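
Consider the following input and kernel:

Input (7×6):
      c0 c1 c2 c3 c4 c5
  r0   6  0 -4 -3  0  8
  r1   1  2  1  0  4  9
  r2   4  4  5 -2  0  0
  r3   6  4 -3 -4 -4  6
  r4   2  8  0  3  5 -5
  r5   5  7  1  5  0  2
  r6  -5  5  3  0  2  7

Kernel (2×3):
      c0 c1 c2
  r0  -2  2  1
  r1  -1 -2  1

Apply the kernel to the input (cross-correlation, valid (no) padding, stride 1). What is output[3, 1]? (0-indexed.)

The receptive field on the input at this output position is [4 -3 -4 / 8 0 3]. Elementwise product with the kernel and sum: 4·-2 + -3·2 + -4·1 + 8·-1 + 0·-2 + 3·1.

-23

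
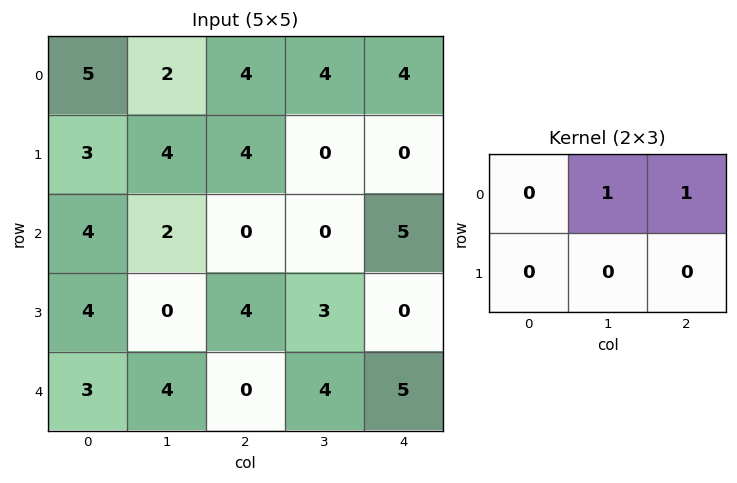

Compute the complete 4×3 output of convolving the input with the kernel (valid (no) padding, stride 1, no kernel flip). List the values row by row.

Output[0,0]: The receptive field on the input at this output position is [5 2 4 / 3 4 4]. Elementwise product with the kernel and sum: 2·1 + 4·1.
Output[0,1]: The receptive field on the input at this output position is [2 4 4 / 4 4 0]. Elementwise product with the kernel and sum: 4·1 + 4·1.

6 8 8
8 4 0
2 0 5
4 7 3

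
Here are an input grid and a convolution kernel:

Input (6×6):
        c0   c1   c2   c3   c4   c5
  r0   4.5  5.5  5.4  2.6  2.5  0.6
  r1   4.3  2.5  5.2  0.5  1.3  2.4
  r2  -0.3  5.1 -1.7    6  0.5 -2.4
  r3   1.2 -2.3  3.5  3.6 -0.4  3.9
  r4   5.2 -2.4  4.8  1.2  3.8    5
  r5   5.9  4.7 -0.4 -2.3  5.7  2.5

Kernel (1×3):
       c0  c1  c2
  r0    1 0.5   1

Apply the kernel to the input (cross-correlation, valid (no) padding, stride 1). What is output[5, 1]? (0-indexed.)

2.2

The receptive field on the input at this output position is [4.7 -0.4 -2.3]. Elementwise product with the kernel and sum: 4.7·1 + -0.4·0.5 + -2.3·1.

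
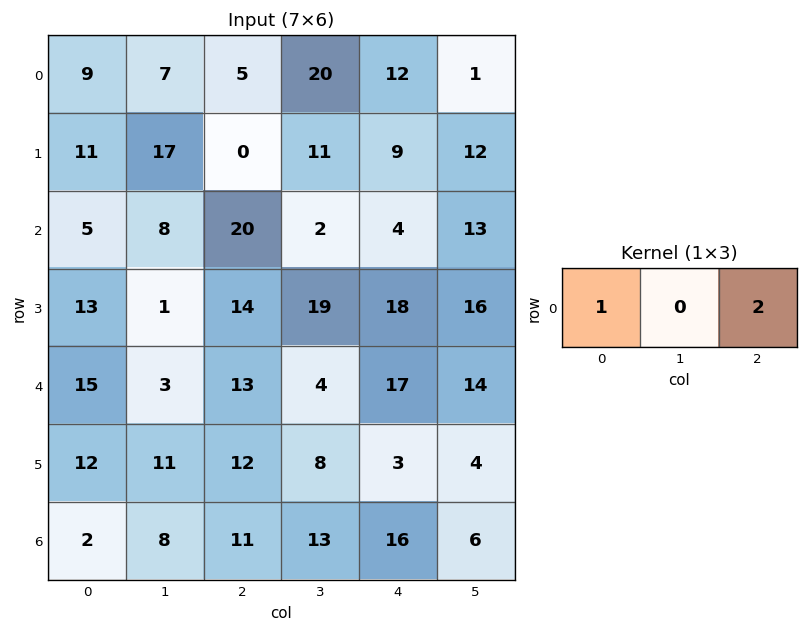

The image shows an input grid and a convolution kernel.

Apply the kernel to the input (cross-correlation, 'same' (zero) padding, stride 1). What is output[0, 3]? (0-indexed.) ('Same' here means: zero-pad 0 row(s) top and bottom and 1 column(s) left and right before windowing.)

The receptive field on the zero-padded input at this output position is [5 20 12]. Elementwise product with the kernel and sum: 5·1 + 12·2.

29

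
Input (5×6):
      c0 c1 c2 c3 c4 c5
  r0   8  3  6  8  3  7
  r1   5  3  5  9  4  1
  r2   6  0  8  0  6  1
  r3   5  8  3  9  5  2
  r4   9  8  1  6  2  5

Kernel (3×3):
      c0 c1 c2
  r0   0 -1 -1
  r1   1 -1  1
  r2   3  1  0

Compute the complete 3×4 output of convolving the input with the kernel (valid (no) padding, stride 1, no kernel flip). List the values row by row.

Output[0,0]: The receptive field on the input at this output position is [8 3 6 / 5 3 5 / 6 0 8]. Elementwise product with the kernel and sum: 3·-1 + 6·-1 + 5·1 + 3·-1 + 5·1 + 6·3 + 0·1.
Output[0,1]: The receptive field on the input at this output position is [3 6 8 / 3 5 9 / 0 8 0]. Elementwise product with the kernel and sum: 6·-1 + 8·-1 + 3·1 + 5·-1 + 9·1 + 0·3 + 8·1.

16 1 13 2
29 5 19 22
27 31 2 19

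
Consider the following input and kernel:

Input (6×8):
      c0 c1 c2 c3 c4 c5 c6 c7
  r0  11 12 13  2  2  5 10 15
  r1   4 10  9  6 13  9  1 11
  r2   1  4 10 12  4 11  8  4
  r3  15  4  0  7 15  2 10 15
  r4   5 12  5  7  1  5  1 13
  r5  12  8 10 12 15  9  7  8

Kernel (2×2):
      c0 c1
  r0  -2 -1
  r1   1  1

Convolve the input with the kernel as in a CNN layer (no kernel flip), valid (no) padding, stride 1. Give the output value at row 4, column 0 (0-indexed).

-2

The receptive field on the input at this output position is [5 12 / 12 8]. Elementwise product with the kernel and sum: 5·-2 + 12·-1 + 12·1 + 8·1.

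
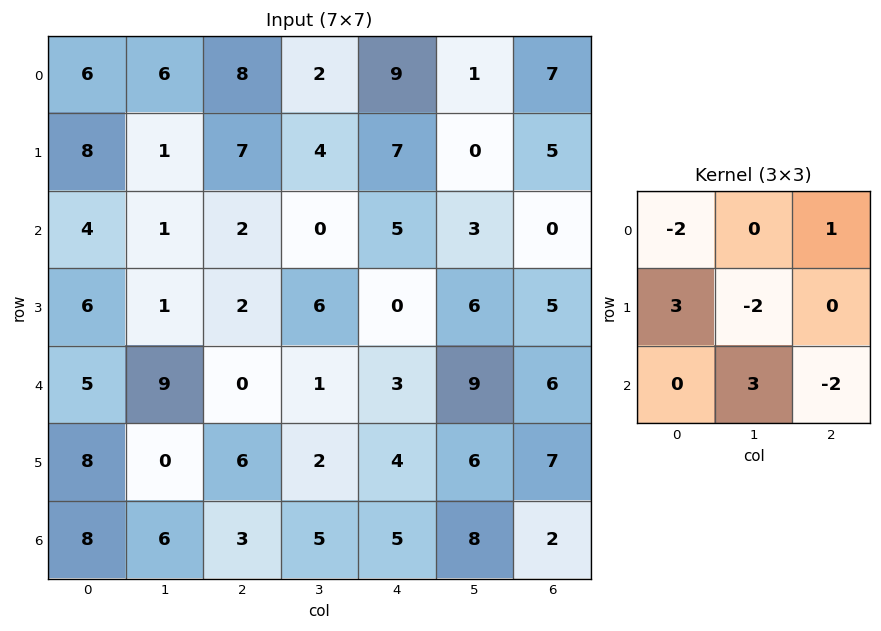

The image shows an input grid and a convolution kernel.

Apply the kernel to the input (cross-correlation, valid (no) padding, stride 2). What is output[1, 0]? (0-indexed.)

37

The receptive field on the input at this output position is [4 1 2 / 6 1 2 / 5 9 0]. Elementwise product with the kernel and sum: 4·-2 + 2·1 + 6·3 + 1·-2 + 9·3 + 0·-2.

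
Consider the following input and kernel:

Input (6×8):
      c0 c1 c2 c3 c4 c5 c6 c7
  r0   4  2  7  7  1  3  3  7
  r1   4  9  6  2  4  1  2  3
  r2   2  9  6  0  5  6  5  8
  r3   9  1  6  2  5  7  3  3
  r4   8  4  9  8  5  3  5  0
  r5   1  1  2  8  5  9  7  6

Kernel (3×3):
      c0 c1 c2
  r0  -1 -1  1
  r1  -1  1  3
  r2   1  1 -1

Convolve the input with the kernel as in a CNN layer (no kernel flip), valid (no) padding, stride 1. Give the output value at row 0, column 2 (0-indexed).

-4

The receptive field on the input at this output position is [7 7 1 / 6 2 4 / 6 0 5]. Elementwise product with the kernel and sum: 7·-1 + 7·-1 + 1·1 + 6·-1 + 2·1 + 4·3 + 6·1 + 0·1 + 5·-1.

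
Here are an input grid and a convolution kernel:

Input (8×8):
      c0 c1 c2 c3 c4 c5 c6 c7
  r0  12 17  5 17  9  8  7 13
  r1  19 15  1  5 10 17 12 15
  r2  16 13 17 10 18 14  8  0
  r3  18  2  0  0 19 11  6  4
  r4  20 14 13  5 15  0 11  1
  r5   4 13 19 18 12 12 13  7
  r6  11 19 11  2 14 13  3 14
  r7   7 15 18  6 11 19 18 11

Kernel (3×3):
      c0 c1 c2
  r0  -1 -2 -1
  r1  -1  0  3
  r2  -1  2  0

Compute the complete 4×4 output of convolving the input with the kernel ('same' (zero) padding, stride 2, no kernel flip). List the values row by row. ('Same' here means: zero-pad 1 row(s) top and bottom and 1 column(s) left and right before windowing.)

Output[0,0]: The receptive field on the zero-padded input at this output position is [0 0 0 / 0 12 17 / 0 19 15]. Elementwise product with the kernel and sum: 0·-1 + 0·-2 + 0·-1 + 0·-1 + 17·3 + 0·-1 + 19·2.
Output[0,1]: The receptive field on the zero-padded input at this output position is [0 0 0 / 17 5 17 / 15 1 5]. Elementwise product with the kernel and sum: 0·-1 + 0·-2 + 0·-1 + 17·-1 + 17·3 + 15·-1 + 1·2.

89 21 22 38
22 -7 28 -69
12 24 -48 -10
50 -61 -1 1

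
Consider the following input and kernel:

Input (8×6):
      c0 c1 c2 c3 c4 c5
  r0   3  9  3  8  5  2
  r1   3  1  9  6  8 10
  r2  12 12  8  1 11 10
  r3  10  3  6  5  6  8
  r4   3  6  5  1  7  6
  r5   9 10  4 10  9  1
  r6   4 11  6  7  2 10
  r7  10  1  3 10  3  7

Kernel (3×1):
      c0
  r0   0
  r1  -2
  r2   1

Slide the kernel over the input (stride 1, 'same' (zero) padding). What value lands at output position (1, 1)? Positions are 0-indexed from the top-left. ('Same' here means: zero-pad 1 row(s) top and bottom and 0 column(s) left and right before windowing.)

10

The receptive field on the zero-padded input at this output position is [9 / 1 / 12]. Elementwise product with the kernel and sum: 1·-2 + 12·1.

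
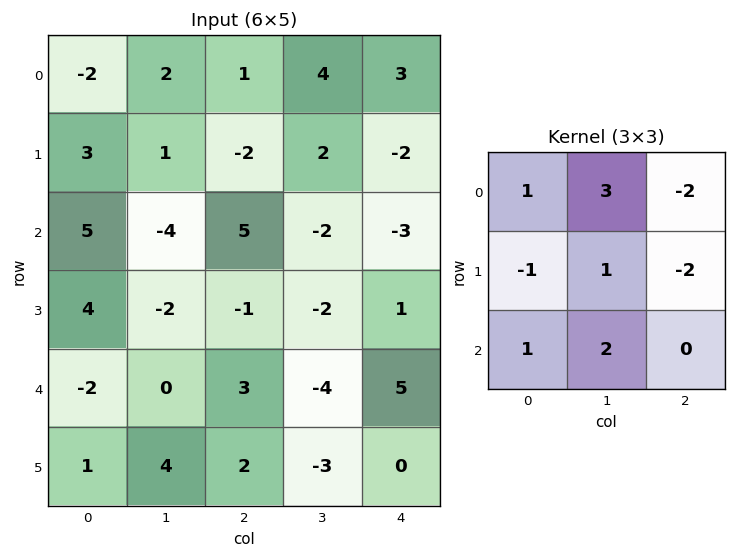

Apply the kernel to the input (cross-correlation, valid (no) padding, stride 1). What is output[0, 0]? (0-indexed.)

1

The receptive field on the input at this output position is [-2 2 1 / 3 1 -2 / 5 -4 5]. Elementwise product with the kernel and sum: -2·1 + 2·3 + 1·-2 + 3·-1 + 1·1 + -2·-2 + 5·1 + -4·2.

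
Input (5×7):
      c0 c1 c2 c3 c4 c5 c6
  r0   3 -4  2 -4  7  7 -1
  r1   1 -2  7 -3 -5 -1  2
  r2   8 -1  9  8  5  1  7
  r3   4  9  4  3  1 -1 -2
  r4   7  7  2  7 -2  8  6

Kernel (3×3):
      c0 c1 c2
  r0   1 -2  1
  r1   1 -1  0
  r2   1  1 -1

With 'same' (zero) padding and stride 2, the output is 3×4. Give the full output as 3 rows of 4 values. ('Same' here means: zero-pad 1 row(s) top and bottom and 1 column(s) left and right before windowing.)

0 2 -18 9
-17 -19 14 -14
-6 9 9 5

Output[0,0]: The receptive field on the zero-padded input at this output position is [0 0 0 / 0 3 -4 / 0 1 -2]. Elementwise product with the kernel and sum: 0·1 + 0·-2 + 0·1 + 0·1 + 3·-1 + 0·1 + 1·1 + -2·-1.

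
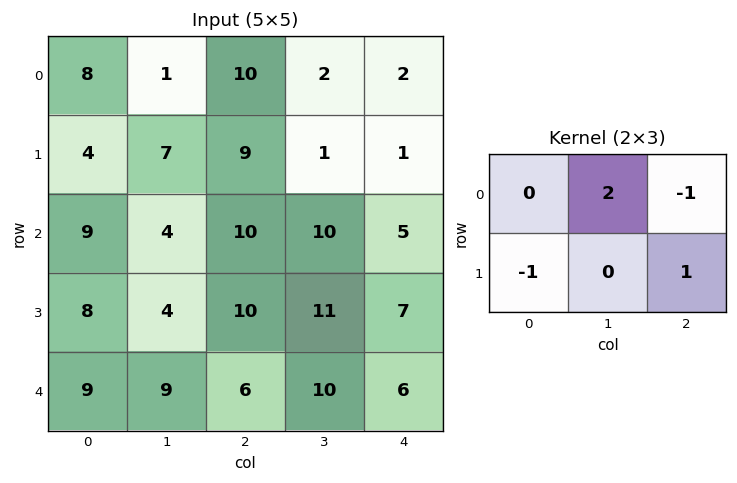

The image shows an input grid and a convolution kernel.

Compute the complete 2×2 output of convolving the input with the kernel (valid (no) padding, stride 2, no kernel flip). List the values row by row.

-3 -6
0 12

Output[0,0]: The receptive field on the input at this output position is [8 1 10 / 4 7 9]. Elementwise product with the kernel and sum: 1·2 + 10·-1 + 4·-1 + 9·1.
Output[0,1]: The receptive field on the input at this output position is [10 2 2 / 9 1 1]. Elementwise product with the kernel and sum: 2·2 + 2·-1 + 9·-1 + 1·1.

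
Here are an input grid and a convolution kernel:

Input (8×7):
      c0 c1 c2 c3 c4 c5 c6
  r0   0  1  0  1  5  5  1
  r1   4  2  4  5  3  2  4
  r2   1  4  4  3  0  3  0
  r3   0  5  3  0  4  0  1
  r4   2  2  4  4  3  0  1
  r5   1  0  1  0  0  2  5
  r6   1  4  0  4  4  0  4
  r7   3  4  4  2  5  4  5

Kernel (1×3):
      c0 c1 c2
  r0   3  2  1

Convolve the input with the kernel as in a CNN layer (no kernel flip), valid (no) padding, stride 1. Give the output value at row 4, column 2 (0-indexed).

The receptive field on the input at this output position is [4 4 3]. Elementwise product with the kernel and sum: 4·3 + 4·2 + 3·1.

23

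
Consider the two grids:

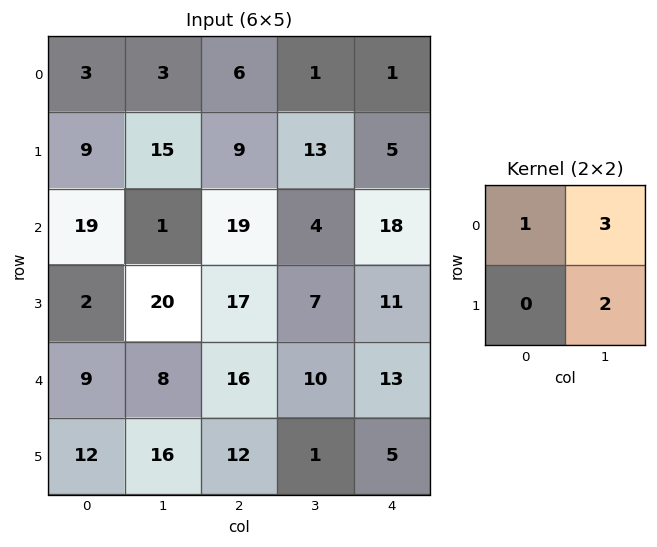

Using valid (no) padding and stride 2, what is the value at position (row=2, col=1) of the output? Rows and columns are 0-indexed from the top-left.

48

The receptive field on the input at this output position is [16 10 / 12 1]. Elementwise product with the kernel and sum: 16·1 + 10·3 + 1·2.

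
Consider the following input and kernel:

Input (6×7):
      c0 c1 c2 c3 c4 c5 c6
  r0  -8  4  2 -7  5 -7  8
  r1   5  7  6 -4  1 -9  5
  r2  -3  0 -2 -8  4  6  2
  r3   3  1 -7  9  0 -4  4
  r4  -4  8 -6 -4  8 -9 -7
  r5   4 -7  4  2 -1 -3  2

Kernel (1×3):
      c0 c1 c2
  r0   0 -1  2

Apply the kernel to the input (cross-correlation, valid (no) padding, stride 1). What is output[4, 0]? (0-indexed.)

The receptive field on the input at this output position is [-4 8 -6]. Elementwise product with the kernel and sum: 8·-1 + -6·2.

-20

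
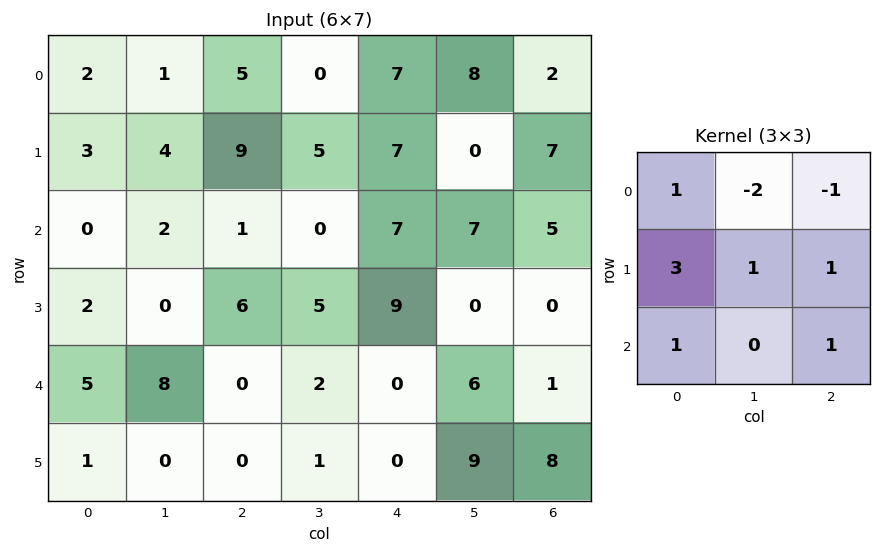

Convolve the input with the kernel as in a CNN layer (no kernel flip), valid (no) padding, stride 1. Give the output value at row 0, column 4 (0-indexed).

The receptive field on the input at this output position is [7 8 2 / 7 0 7 / 7 7 5]. Elementwise product with the kernel and sum: 7·1 + 8·-2 + 2·-1 + 7·3 + 0·1 + 7·1 + 7·1 + 5·1.

29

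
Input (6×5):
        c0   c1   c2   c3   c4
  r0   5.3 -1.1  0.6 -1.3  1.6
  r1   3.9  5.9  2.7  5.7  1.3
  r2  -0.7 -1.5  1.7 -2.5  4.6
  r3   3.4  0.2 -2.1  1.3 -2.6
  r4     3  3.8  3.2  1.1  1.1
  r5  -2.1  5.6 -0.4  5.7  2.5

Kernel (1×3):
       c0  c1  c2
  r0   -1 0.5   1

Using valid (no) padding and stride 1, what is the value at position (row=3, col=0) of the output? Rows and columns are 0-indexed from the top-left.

-5.4

The receptive field on the input at this output position is [3.4 0.2 -2.1]. Elementwise product with the kernel and sum: 3.4·-1 + 0.2·0.5 + -2.1·1.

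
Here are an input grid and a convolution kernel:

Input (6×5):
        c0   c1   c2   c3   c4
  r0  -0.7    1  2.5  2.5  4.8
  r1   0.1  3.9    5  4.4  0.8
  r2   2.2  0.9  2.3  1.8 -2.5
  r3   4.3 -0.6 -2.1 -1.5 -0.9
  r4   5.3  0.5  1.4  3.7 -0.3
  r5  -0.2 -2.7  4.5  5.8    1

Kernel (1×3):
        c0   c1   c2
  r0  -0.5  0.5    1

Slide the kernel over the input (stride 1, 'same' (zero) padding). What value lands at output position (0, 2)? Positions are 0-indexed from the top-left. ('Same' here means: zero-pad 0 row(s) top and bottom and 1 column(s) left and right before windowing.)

The receptive field on the zero-padded input at this output position is [1 2.5 2.5]. Elementwise product with the kernel and sum: 1·-0.5 + 2.5·0.5 + 2.5·1.

3.25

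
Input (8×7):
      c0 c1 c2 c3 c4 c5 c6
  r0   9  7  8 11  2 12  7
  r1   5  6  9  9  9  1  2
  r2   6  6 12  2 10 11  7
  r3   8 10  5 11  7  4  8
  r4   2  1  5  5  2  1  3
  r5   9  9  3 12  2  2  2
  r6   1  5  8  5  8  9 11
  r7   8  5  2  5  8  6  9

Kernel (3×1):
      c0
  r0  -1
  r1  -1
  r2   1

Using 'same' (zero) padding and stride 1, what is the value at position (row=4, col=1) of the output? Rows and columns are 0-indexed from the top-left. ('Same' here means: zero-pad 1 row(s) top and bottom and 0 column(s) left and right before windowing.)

The receptive field on the zero-padded input at this output position is [10 / 1 / 9]. Elementwise product with the kernel and sum: 10·-1 + 1·-1 + 9·1.

-2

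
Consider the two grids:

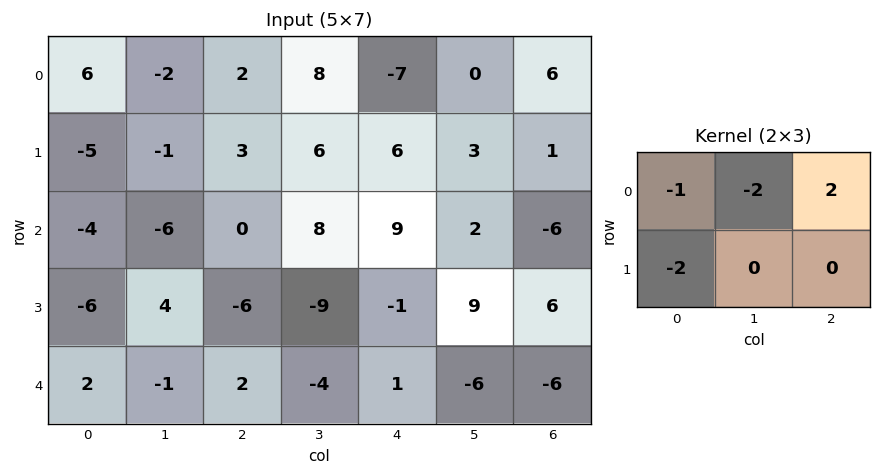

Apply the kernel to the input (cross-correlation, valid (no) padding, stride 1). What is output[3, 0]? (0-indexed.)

-18

The receptive field on the input at this output position is [-6 4 -6 / 2 -1 2]. Elementwise product with the kernel and sum: -6·-1 + 4·-2 + -6·2 + 2·-2.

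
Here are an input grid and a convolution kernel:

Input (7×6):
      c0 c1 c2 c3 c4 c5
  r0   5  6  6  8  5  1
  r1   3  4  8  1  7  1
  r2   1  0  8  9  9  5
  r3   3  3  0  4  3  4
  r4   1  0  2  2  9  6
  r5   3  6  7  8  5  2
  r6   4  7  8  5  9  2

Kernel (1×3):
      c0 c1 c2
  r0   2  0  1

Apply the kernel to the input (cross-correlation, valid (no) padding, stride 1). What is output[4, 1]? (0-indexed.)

2

The receptive field on the input at this output position is [0 2 2]. Elementwise product with the kernel and sum: 0·2 + 2·1.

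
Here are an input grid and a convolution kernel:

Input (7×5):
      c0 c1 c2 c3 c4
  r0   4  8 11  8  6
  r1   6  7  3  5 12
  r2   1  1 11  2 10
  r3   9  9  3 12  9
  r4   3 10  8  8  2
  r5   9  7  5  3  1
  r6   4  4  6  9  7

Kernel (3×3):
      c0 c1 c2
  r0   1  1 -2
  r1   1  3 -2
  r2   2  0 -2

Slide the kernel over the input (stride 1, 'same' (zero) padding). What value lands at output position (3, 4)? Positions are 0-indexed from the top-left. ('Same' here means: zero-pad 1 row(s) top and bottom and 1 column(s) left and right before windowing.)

The receptive field on the zero-padded input at this output position is [2 10 0 / 12 9 0 / 8 2 0]. Elementwise product with the kernel and sum: 2·1 + 10·1 + 0·-2 + 12·1 + 9·3 + 0·-2 + 8·2 + 0·-2.

67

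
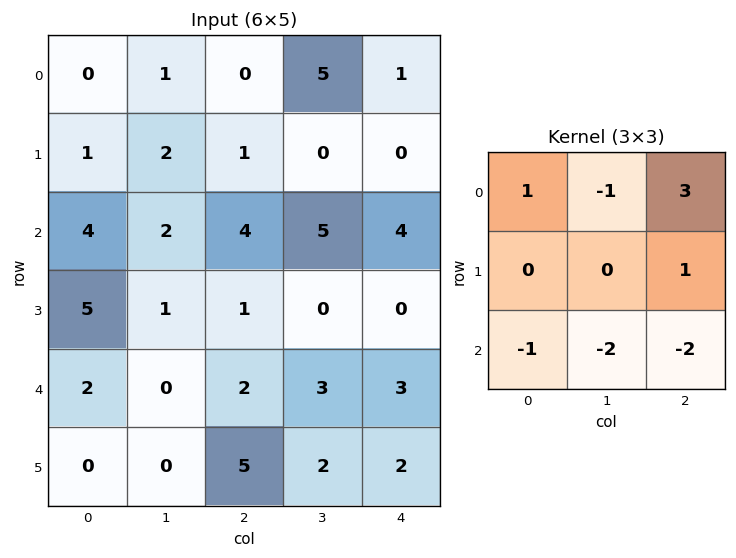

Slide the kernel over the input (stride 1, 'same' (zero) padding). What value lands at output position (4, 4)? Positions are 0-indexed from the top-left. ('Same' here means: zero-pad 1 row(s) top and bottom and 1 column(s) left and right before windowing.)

-6

The receptive field on the zero-padded input at this output position is [0 0 0 / 3 3 0 / 2 2 0]. Elementwise product with the kernel and sum: 0·1 + 0·-1 + 0·3 + 0·1 + 2·-1 + 2·-2 + 0·-2.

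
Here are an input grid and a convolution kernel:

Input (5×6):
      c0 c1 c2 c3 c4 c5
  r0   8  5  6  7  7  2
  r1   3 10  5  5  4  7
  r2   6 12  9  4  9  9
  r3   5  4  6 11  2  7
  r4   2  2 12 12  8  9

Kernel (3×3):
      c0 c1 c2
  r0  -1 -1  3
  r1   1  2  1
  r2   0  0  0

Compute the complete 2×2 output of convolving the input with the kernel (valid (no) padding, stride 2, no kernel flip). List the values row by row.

33 27
28 44

Output[0,0]: The receptive field on the input at this output position is [8 5 6 / 3 10 5 / 6 12 9]. Elementwise product with the kernel and sum: 8·-1 + 5·-1 + 6·3 + 3·1 + 10·2 + 5·1.
Output[0,1]: The receptive field on the input at this output position is [6 7 7 / 5 5 4 / 9 4 9]. Elementwise product with the kernel and sum: 6·-1 + 7·-1 + 7·3 + 5·1 + 5·2 + 4·1.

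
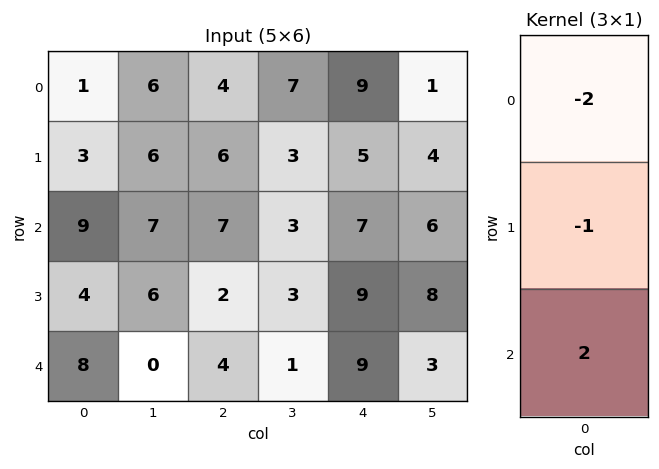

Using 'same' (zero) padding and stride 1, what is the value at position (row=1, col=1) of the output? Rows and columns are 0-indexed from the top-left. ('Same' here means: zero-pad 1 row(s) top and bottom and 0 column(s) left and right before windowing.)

The receptive field on the zero-padded input at this output position is [6 / 6 / 7]. Elementwise product with the kernel and sum: 6·-2 + 6·-1 + 7·2.

-4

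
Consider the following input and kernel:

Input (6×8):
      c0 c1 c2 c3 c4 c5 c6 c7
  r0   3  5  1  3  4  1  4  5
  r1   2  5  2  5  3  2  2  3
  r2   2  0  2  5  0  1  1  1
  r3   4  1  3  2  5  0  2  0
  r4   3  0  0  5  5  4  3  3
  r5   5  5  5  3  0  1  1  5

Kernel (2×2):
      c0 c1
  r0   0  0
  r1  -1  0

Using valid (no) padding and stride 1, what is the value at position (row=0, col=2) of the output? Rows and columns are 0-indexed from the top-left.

-2

The receptive field on the input at this output position is [1 3 / 2 5]. Elementwise product with the kernel and sum: 2·-1.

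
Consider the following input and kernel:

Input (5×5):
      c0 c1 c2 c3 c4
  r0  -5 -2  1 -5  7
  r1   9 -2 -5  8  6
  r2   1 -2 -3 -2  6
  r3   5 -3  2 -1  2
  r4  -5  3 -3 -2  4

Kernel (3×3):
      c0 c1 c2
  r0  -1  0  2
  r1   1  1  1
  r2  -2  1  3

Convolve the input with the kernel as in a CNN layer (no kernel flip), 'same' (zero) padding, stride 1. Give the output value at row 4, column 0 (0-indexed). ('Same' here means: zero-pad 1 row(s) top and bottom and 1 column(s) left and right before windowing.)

The receptive field on the zero-padded input at this output position is [0 5 -3 / 0 -5 3 / 0 0 0]. Elementwise product with the kernel and sum: 0·-1 + -3·2 + 0·1 + -5·1 + 3·1 + 0·-2 + 0·1 + 0·3.

-8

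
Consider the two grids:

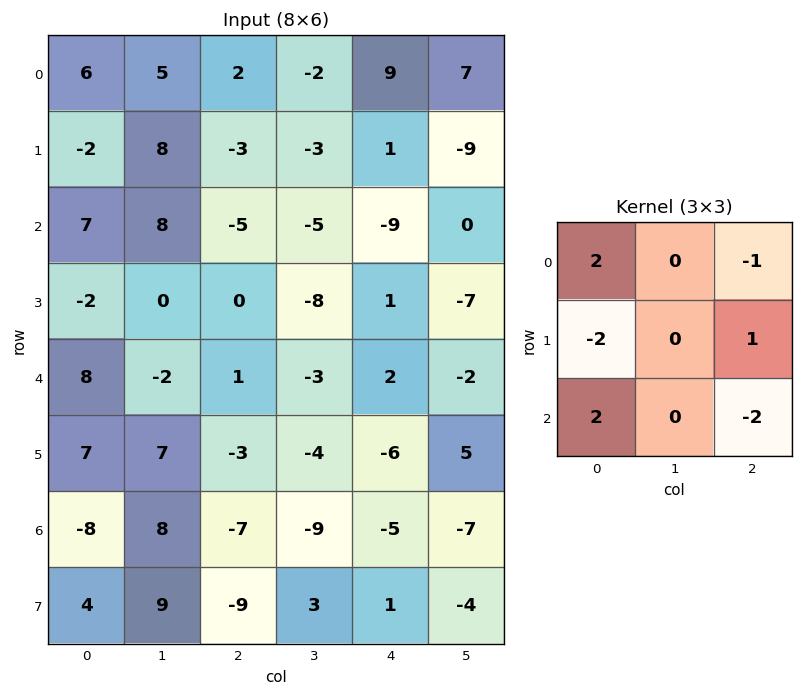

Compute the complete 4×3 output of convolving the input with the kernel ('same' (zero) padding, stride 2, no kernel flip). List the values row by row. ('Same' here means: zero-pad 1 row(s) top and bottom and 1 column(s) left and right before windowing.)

Output[0,0]: The receptive field on the zero-padded input at this output position is [0 0 0 / 0 6 5 / 0 -2 8]. Elementwise product with the kernel and sum: 0·2 + 0·-1 + 0·-2 + 5·1 + 0·2 + 8·-2.

-11 10 23
0 14 11
-16 31 -23
-17 5 12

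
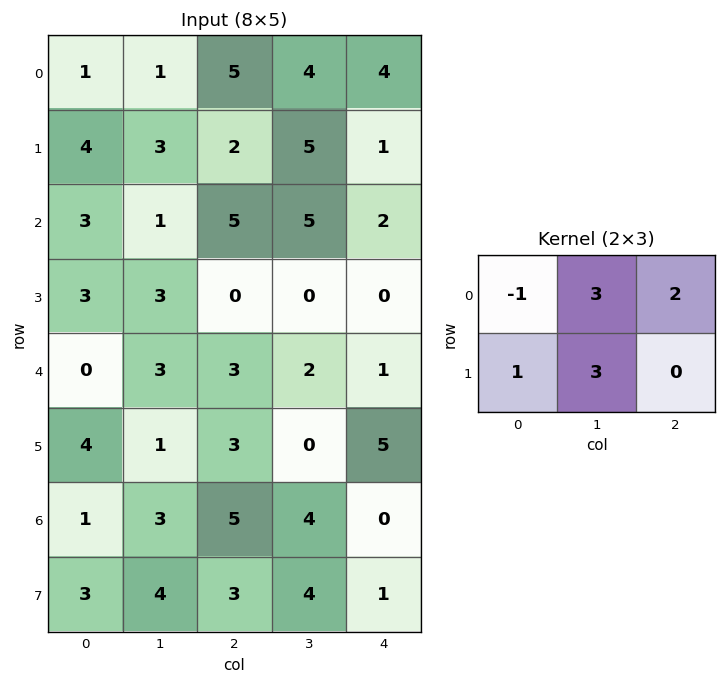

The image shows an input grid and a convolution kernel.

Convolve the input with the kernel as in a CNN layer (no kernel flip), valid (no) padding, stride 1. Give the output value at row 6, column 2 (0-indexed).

22

The receptive field on the input at this output position is [5 4 0 / 3 4 1]. Elementwise product with the kernel and sum: 5·-1 + 4·3 + 0·2 + 3·1 + 4·3.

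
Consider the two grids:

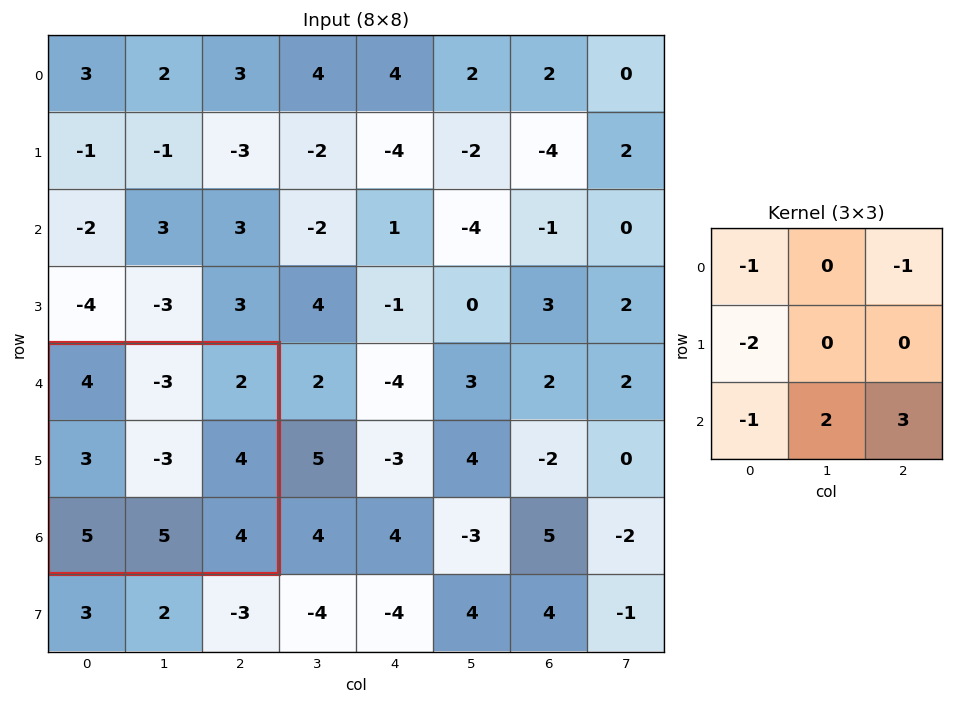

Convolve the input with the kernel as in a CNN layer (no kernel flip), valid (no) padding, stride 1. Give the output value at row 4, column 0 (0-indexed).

The receptive field on the input at this output position is [4 -3 2 / 3 -3 4 / 5 5 4]. Elementwise product with the kernel and sum: 4·-1 + 2·-1 + 3·-2 + 5·-1 + 5·2 + 4·3.

5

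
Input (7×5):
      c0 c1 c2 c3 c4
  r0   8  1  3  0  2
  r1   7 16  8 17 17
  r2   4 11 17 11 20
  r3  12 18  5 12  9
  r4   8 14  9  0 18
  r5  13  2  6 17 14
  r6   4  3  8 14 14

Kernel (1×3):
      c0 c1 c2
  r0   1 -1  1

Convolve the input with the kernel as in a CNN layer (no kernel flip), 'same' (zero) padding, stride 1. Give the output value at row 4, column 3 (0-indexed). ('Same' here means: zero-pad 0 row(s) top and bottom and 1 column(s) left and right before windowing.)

27

The receptive field on the zero-padded input at this output position is [9 0 18]. Elementwise product with the kernel and sum: 9·1 + 0·-1 + 18·1.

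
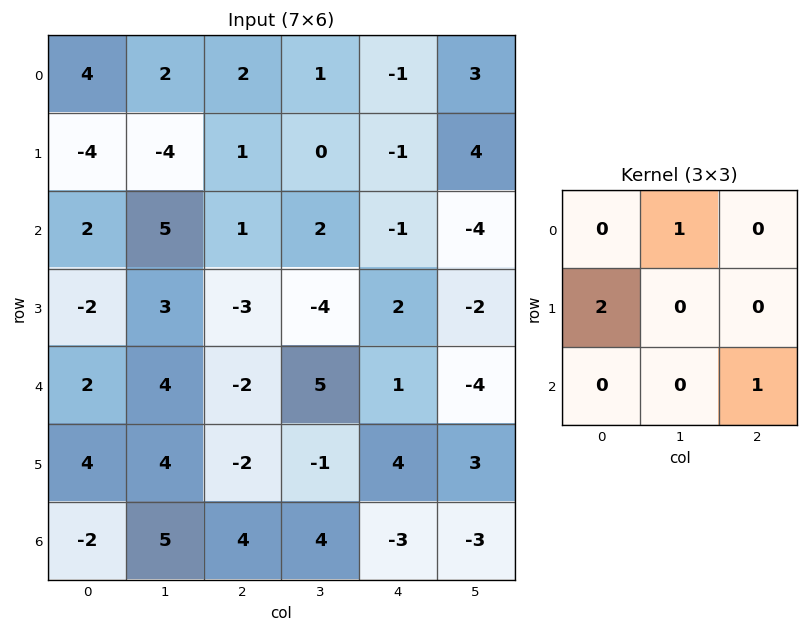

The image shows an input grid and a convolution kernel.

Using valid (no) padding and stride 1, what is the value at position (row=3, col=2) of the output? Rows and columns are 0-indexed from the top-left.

-4

The receptive field on the input at this output position is [-3 -4 2 / -2 5 1 / -2 -1 4]. Elementwise product with the kernel and sum: -4·1 + -2·2 + 4·1.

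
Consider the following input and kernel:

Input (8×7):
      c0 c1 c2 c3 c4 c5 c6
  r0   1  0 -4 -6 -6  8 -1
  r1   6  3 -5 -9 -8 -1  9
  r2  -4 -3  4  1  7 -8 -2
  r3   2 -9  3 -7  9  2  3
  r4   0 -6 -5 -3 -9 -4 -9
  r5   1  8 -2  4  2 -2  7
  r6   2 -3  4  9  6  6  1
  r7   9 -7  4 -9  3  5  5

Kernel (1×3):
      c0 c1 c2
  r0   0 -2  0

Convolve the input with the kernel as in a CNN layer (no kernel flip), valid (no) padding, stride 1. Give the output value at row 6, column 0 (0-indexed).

6

The receptive field on the input at this output position is [2 -3 4]. Elementwise product with the kernel and sum: -3·-2.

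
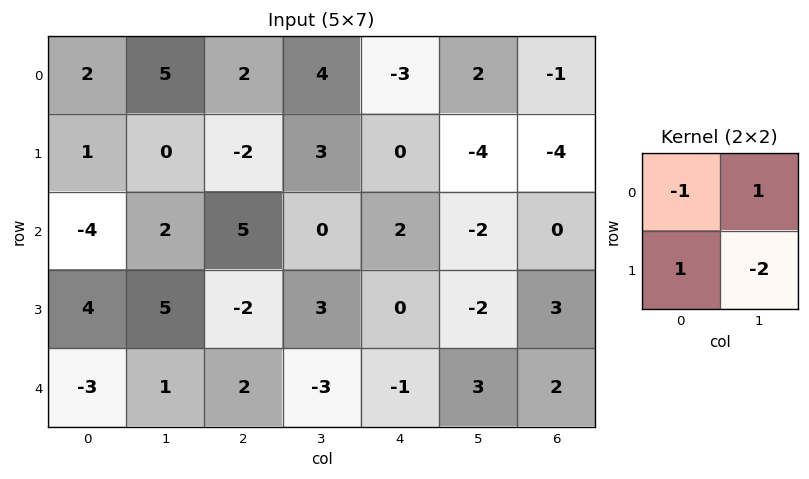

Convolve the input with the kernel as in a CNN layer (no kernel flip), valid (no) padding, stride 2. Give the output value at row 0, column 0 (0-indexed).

4

The receptive field on the input at this output position is [2 5 / 1 0]. Elementwise product with the kernel and sum: 2·-1 + 5·1 + 1·1 + 0·-2.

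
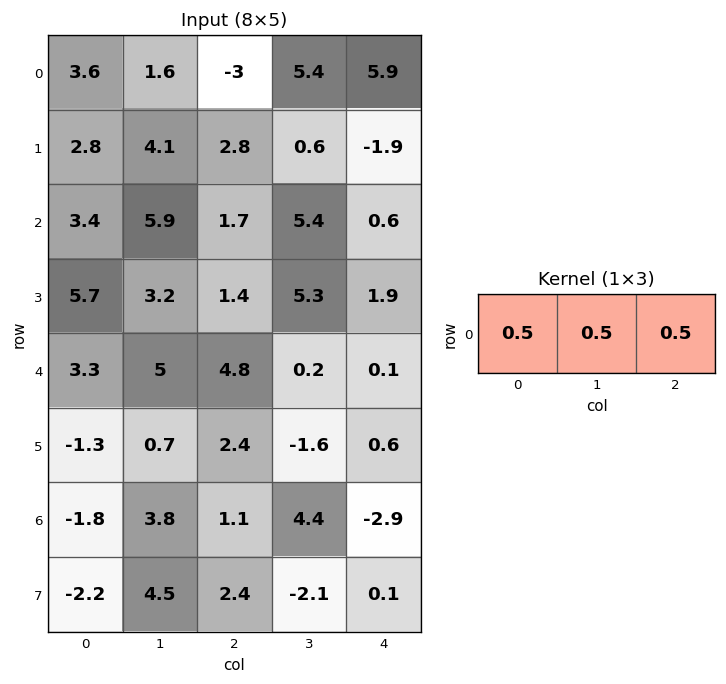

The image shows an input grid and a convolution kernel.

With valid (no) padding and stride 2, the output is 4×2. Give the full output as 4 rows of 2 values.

Output[0,0]: The receptive field on the input at this output position is [3.6 1.6 -3]. Elementwise product with the kernel and sum: 3.6·0.5 + 1.6·0.5 + -3·0.5.

1.1 4.15
5.5 3.85
6.55 2.55
1.55 1.3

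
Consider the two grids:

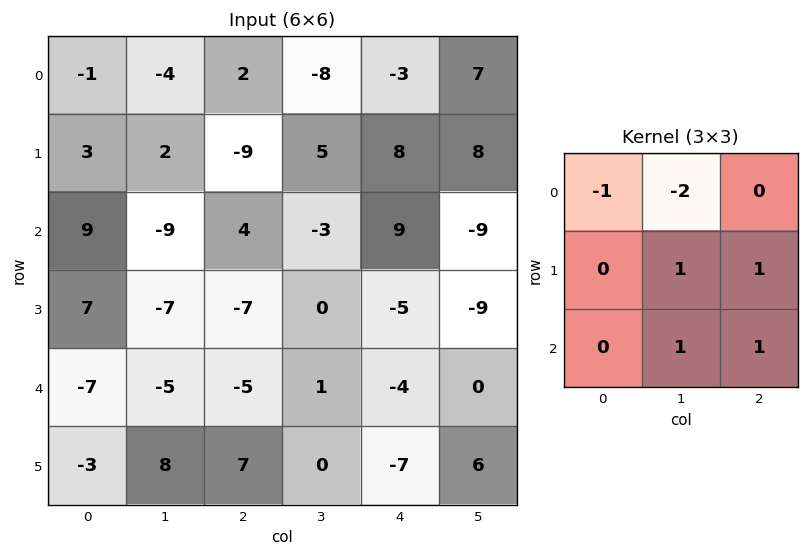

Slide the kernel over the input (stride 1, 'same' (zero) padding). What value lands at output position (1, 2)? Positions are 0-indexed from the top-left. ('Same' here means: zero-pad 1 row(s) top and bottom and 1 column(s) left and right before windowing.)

The receptive field on the zero-padded input at this output position is [-4 2 -8 / 2 -9 5 / -9 4 -3]. Elementwise product with the kernel and sum: -4·-1 + 2·-2 + -9·1 + 5·1 + 4·1 + -3·1.

-3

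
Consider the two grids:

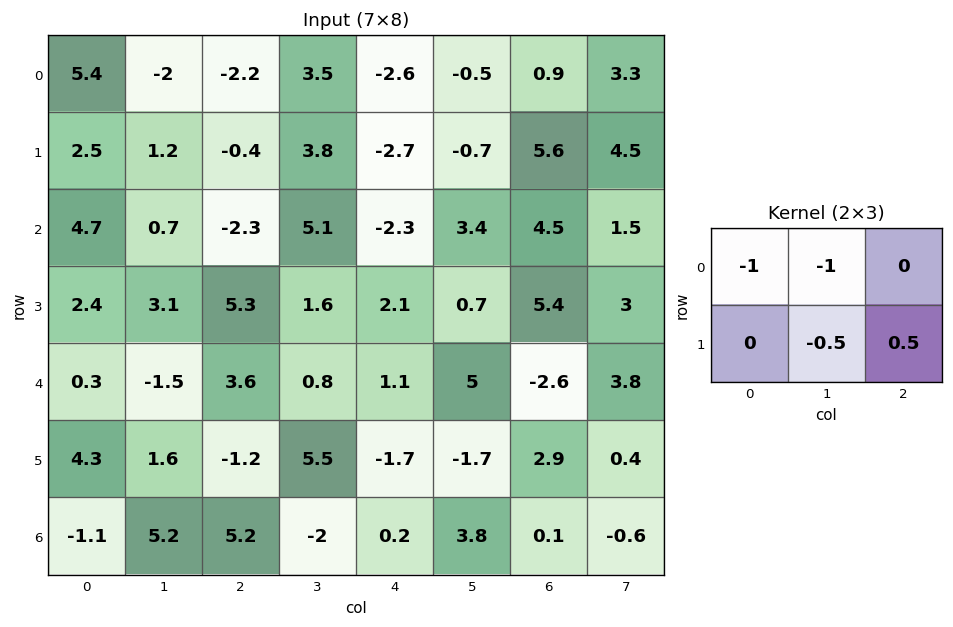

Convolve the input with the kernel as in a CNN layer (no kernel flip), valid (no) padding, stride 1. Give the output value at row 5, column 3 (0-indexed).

The receptive field on the input at this output position is [5.5 -1.7 -1.7 / -2 0.2 3.8]. Elementwise product with the kernel and sum: 5.5·-1 + -1.7·-1 + 0.2·-0.5 + 3.8·0.5.

-2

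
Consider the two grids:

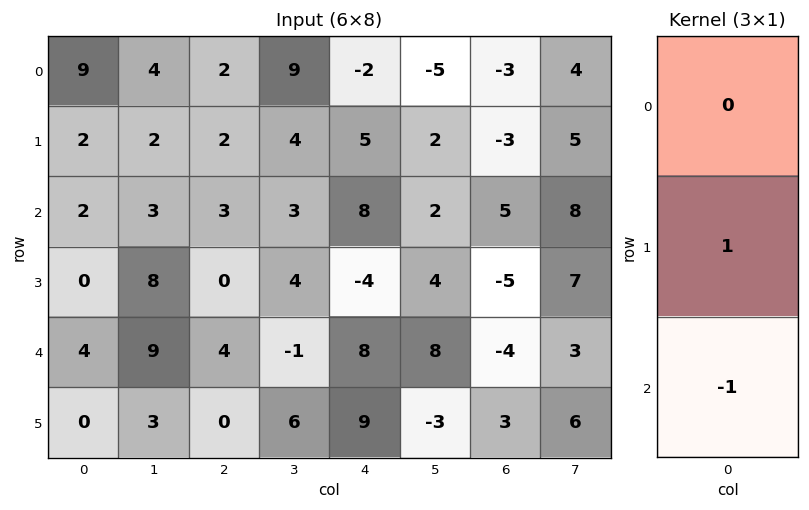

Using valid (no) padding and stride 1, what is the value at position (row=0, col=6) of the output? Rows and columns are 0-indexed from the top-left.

-8

The receptive field on the input at this output position is [-3 / -3 / 5]. Elementwise product with the kernel and sum: -3·1 + 5·-1.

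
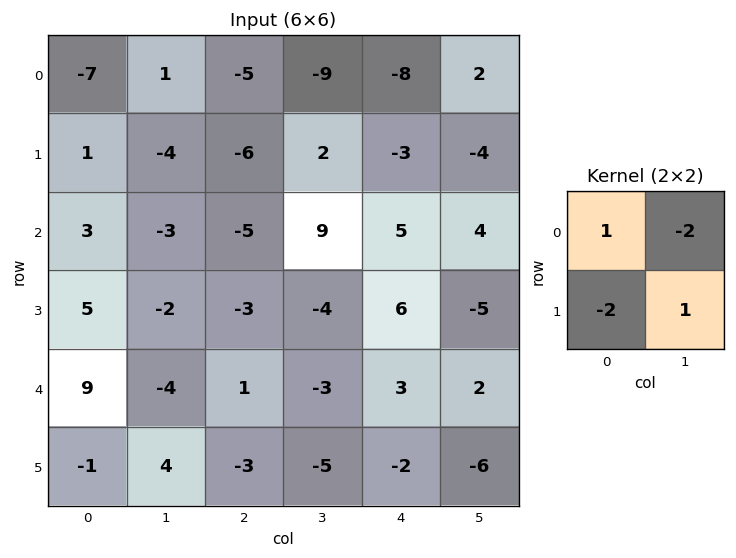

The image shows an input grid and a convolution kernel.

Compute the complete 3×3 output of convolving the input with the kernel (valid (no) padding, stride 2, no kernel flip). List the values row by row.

-15 27 -10
-3 -21 -20
23 8 -3

Output[0,0]: The receptive field on the input at this output position is [-7 1 / 1 -4]. Elementwise product with the kernel and sum: -7·1 + 1·-2 + 1·-2 + -4·1.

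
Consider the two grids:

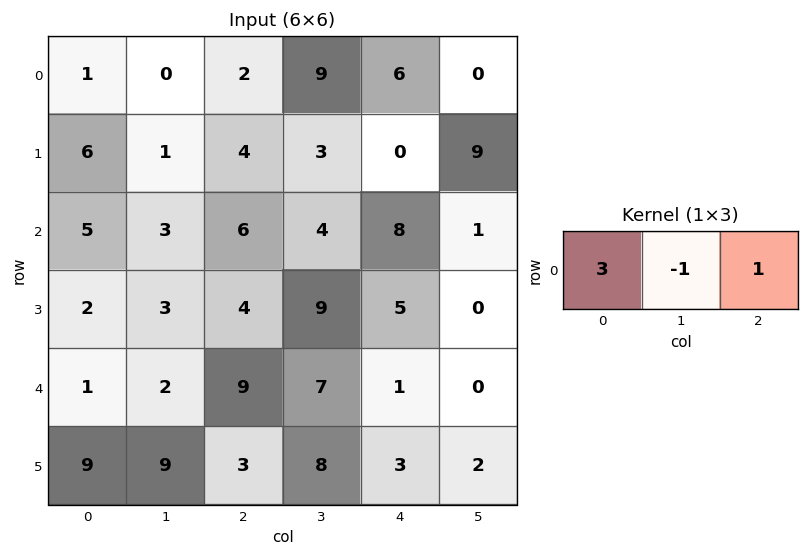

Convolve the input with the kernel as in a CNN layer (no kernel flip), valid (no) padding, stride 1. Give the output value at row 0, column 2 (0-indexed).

The receptive field on the input at this output position is [2 9 6]. Elementwise product with the kernel and sum: 2·3 + 9·-1 + 6·1.

3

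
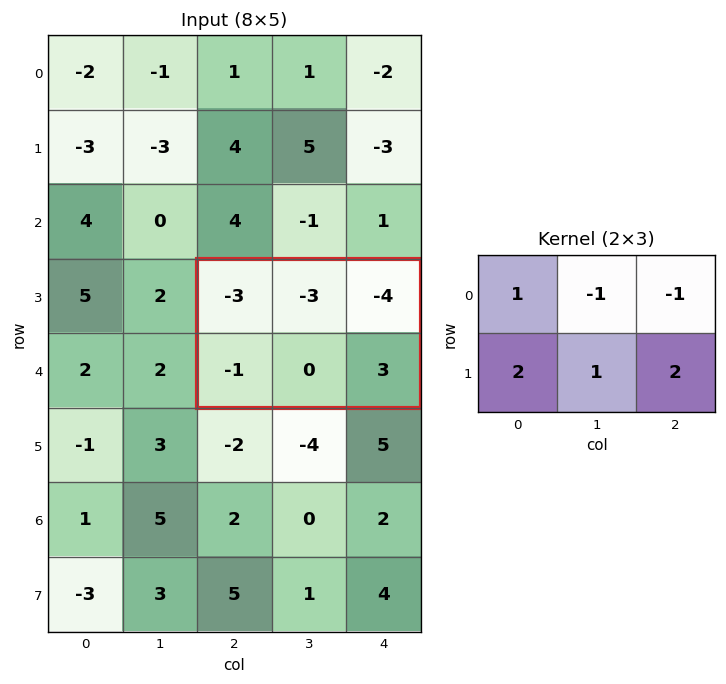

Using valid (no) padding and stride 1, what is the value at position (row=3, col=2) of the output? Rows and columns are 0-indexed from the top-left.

8

The receptive field on the input at this output position is [-3 -3 -4 / -1 0 3]. Elementwise product with the kernel and sum: -3·1 + -3·-1 + -4·-1 + -1·2 + 0·1 + 3·2.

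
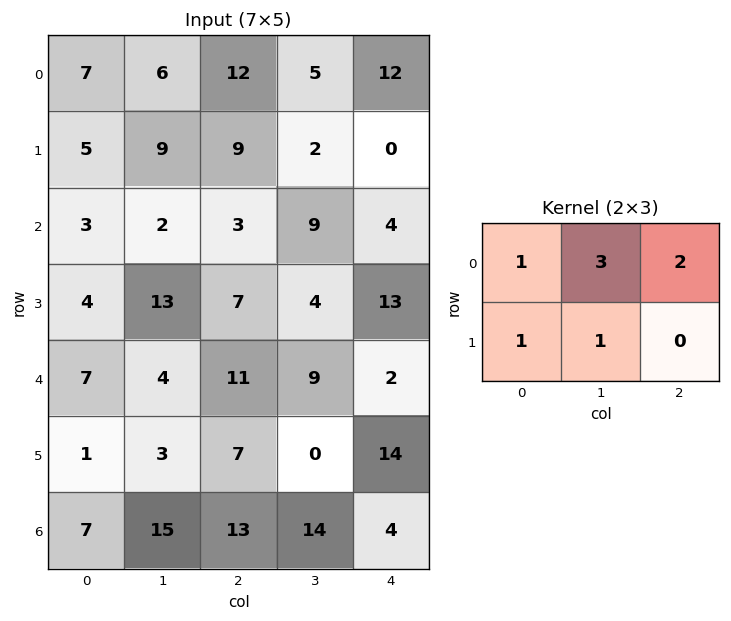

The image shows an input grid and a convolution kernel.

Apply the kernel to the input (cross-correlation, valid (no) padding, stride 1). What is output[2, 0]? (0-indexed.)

32

The receptive field on the input at this output position is [3 2 3 / 4 13 7]. Elementwise product with the kernel and sum: 3·1 + 2·3 + 3·2 + 4·1 + 13·1.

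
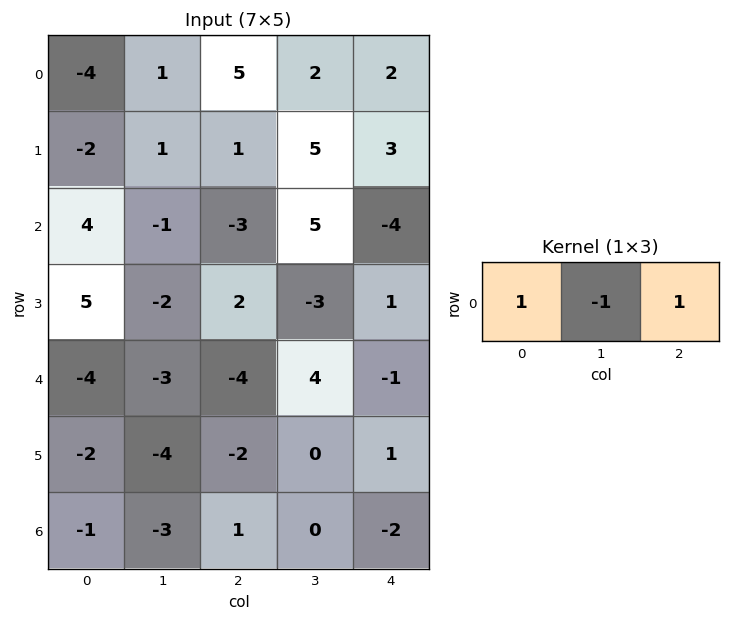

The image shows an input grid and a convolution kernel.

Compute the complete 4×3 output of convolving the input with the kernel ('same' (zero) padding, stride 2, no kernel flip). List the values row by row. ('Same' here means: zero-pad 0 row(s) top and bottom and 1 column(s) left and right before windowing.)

Output[0,0]: The receptive field on the zero-padded input at this output position is [0 -4 1]. Elementwise product with the kernel and sum: 0·1 + -4·-1 + 1·1.
Output[0,1]: The receptive field on the zero-padded input at this output position is [1 5 2]. Elementwise product with the kernel and sum: 1·1 + 5·-1 + 2·1.

5 -2 0
-5 7 9
1 5 5
-2 -4 2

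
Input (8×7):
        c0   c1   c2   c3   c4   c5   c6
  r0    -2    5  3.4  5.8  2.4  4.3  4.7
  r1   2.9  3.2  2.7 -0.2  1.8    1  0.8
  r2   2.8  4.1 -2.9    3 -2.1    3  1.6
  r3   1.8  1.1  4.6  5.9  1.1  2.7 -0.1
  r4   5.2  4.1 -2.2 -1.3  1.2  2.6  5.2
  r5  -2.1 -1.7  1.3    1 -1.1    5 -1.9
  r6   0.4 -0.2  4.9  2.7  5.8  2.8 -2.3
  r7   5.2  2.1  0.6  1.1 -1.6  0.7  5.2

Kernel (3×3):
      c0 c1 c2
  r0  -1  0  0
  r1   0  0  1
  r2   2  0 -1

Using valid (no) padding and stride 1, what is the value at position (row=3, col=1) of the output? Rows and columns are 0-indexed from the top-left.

-6.8

The receptive field on the input at this output position is [1.1 4.6 5.9 / 4.1 -2.2 -1.3 / -1.7 1.3 1]. Elementwise product with the kernel and sum: 1.1·-1 + -1.3·1 + -1.7·2 + 1·-1.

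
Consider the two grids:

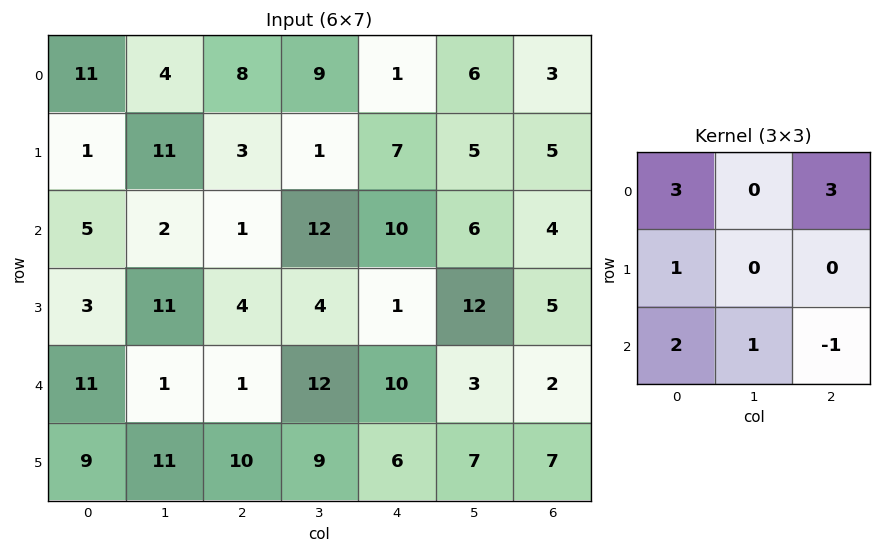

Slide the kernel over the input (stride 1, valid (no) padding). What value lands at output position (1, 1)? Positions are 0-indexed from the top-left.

60

The receptive field on the input at this output position is [11 3 1 / 2 1 12 / 11 4 4]. Elementwise product with the kernel and sum: 11·3 + 1·3 + 2·1 + 11·2 + 4·1 + 4·-1.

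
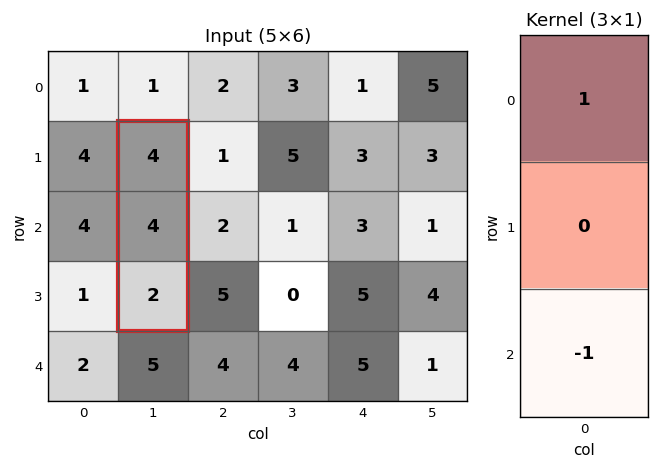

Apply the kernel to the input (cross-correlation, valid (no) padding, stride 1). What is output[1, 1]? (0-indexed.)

The receptive field on the input at this output position is [4 / 4 / 2]. Elementwise product with the kernel and sum: 4·1 + 2·-1.

2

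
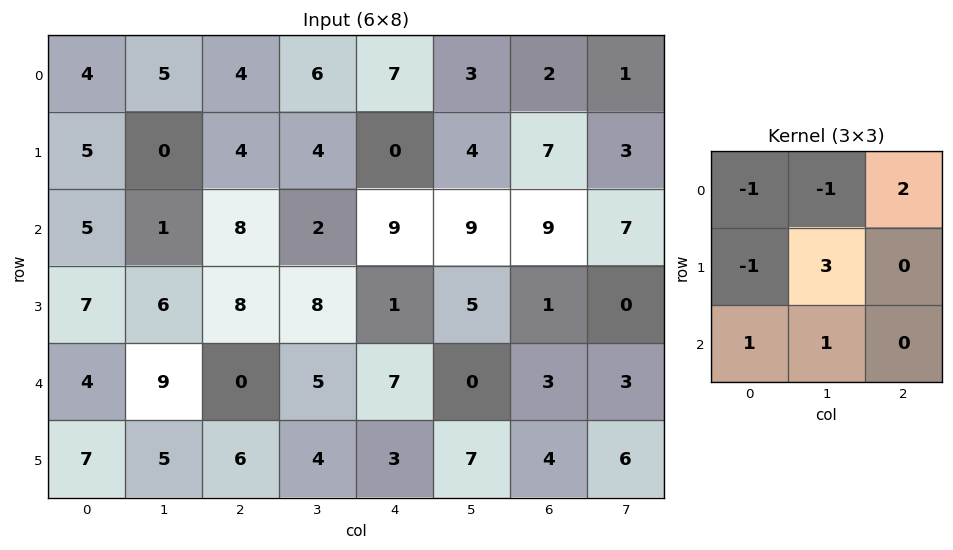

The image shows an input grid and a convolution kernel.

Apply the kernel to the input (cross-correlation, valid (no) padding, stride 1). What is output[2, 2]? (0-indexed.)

The receptive field on the input at this output position is [8 2 9 / 8 8 1 / 0 5 7]. Elementwise product with the kernel and sum: 8·-1 + 2·-1 + 9·2 + 8·-1 + 8·3 + 0·1 + 5·1.

29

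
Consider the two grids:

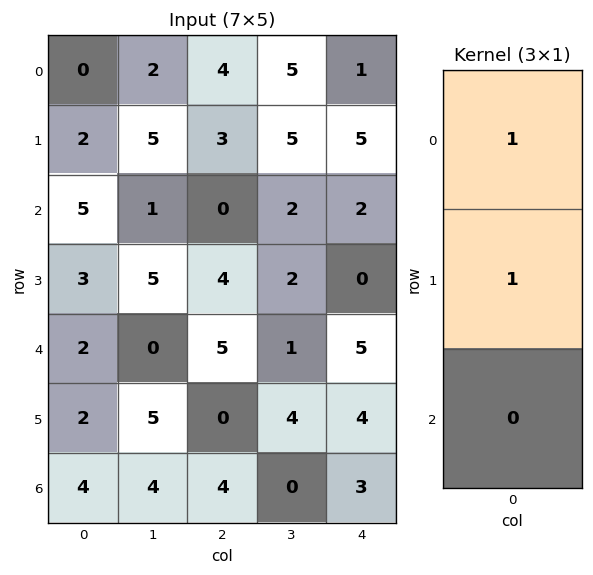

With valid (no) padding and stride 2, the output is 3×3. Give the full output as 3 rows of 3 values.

2 7 6
8 4 2
4 5 9

Output[0,0]: The receptive field on the input at this output position is [0 / 2 / 5]. Elementwise product with the kernel and sum: 0·1 + 2·1.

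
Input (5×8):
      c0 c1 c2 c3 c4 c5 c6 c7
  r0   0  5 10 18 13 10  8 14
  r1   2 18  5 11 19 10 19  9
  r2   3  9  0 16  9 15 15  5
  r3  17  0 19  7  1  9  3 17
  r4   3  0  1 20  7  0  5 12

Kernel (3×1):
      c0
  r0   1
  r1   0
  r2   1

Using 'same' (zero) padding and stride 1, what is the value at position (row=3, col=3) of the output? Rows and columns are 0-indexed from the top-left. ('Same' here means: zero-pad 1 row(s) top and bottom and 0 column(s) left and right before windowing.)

The receptive field on the zero-padded input at this output position is [16 / 7 / 20]. Elementwise product with the kernel and sum: 16·1 + 20·1.

36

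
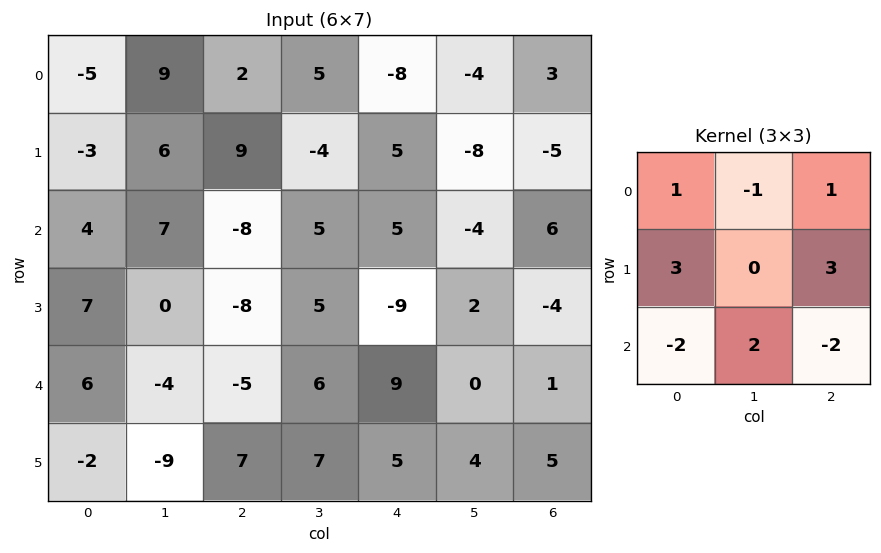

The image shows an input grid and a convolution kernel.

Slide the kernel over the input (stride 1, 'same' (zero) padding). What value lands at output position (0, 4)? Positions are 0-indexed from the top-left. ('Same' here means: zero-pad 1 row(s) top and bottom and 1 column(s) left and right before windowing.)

The receptive field on the zero-padded input at this output position is [0 0 0 / 5 -8 -4 / -4 5 -8]. Elementwise product with the kernel and sum: 0·1 + 0·-1 + 0·1 + 5·3 + -4·3 + -4·-2 + 5·2 + -8·-2.

37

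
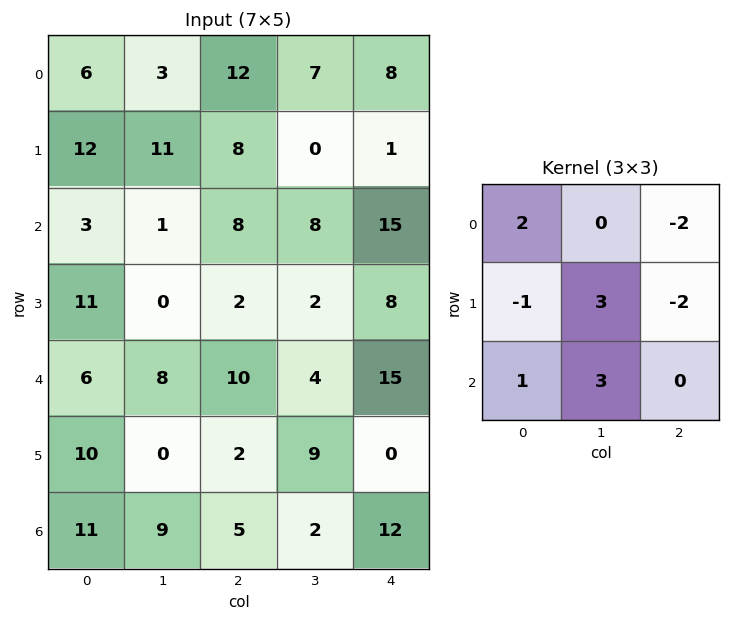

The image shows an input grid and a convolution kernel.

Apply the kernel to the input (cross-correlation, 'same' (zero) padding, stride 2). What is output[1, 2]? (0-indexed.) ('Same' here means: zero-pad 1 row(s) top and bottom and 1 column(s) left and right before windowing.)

63

The receptive field on the zero-padded input at this output position is [0 1 0 / 8 15 0 / 2 8 0]. Elementwise product with the kernel and sum: 0·2 + 0·-2 + 8·-1 + 15·3 + 0·-2 + 2·1 + 8·3.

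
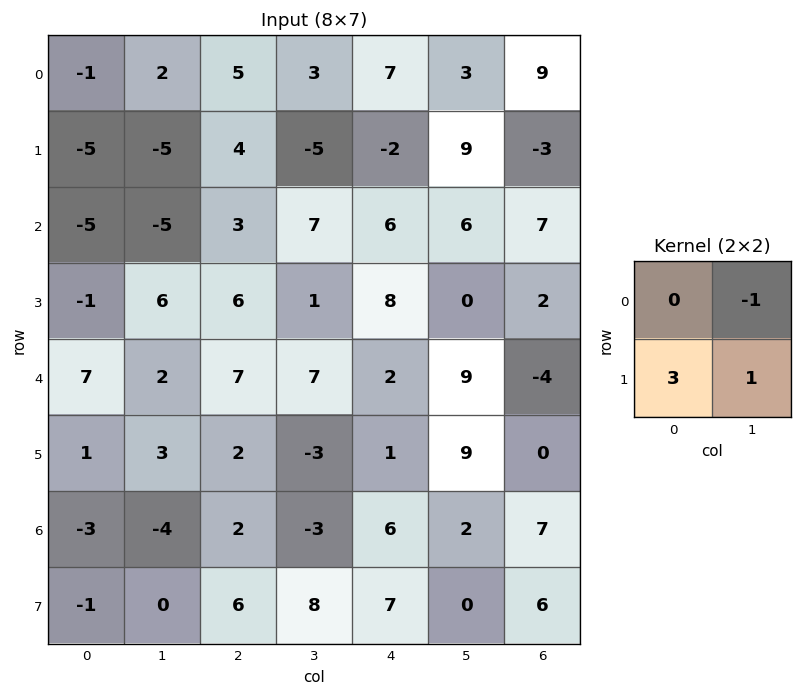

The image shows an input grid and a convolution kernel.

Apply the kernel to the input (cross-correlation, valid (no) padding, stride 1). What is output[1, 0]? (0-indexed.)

The receptive field on the input at this output position is [-5 -5 / -5 -5]. Elementwise product with the kernel and sum: -5·-1 + -5·3 + -5·1.

-15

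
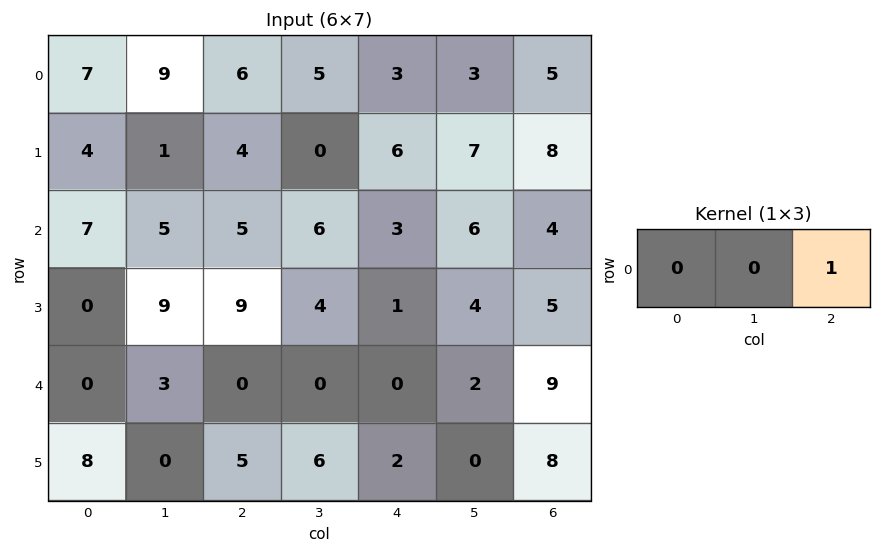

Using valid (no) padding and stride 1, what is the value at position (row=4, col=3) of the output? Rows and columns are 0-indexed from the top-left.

The receptive field on the input at this output position is [0 0 2]. Elementwise product with the kernel and sum: 2·1.

2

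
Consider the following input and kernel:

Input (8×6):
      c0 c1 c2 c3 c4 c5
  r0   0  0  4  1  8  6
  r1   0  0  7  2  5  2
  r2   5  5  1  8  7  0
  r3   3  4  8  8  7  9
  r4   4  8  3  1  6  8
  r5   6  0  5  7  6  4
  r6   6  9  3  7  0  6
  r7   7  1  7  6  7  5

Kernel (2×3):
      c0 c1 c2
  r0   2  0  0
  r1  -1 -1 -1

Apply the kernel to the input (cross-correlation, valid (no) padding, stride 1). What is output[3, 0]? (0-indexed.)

-9

The receptive field on the input at this output position is [3 4 8 / 4 8 3]. Elementwise product with the kernel and sum: 3·2 + 4·-1 + 8·-1 + 3·-1.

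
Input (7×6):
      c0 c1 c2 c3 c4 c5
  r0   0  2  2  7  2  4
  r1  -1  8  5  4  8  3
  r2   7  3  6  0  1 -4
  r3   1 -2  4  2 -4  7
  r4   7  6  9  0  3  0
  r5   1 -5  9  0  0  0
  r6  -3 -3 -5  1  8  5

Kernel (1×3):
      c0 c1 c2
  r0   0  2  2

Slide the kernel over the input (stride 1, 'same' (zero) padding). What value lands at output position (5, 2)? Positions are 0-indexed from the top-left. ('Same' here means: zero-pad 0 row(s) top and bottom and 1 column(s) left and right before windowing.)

18

The receptive field on the zero-padded input at this output position is [-5 9 0]. Elementwise product with the kernel and sum: 9·2 + 0·2.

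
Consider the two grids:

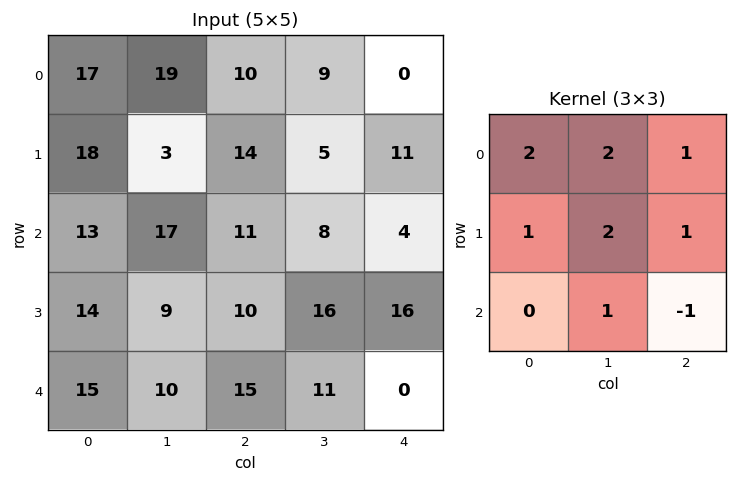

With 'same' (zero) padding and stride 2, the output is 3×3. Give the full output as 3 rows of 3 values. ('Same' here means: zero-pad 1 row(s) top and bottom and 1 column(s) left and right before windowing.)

Output[0,0]: The receptive field on the zero-padded input at this output position is [0 0 0 / 0 17 19 / 0 18 3]. Elementwise product with the kernel and sum: 0·2 + 0·2 + 0·1 + 0·1 + 17·2 + 19·1 + 18·1 + 3·-1.
Output[0,1]: The receptive field on the zero-padded input at this output position is [0 0 0 / 19 10 9 / 3 14 5]. Elementwise product with the kernel and sum: 0·2 + 0·2 + 0·1 + 19·1 + 10·2 + 9·1 + 14·1 + 5·-1.

68 57 20
87 80 64
77 105 75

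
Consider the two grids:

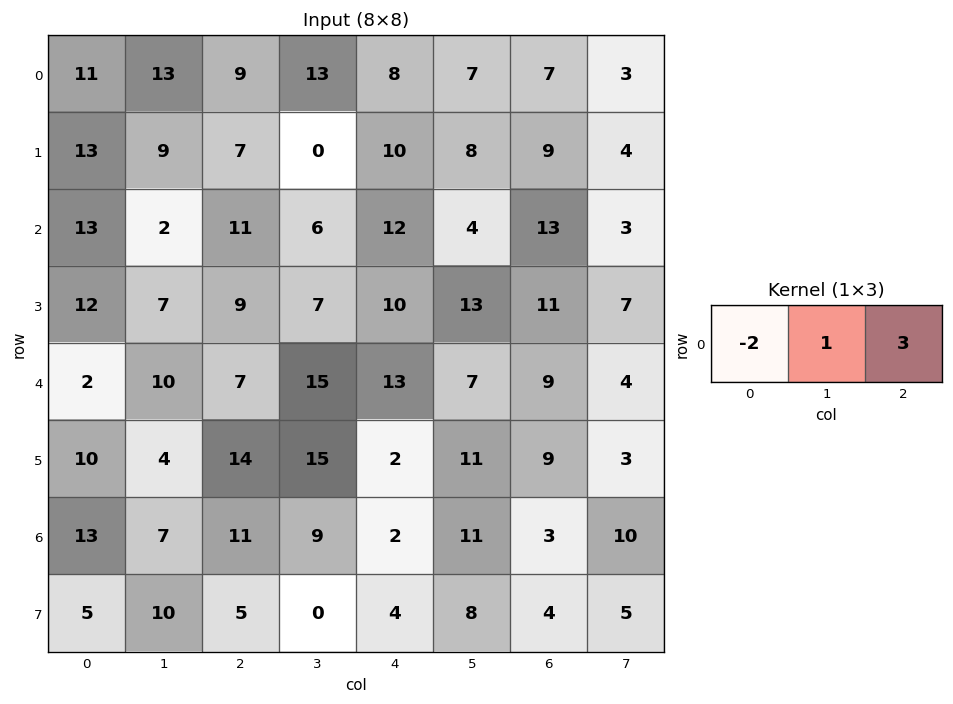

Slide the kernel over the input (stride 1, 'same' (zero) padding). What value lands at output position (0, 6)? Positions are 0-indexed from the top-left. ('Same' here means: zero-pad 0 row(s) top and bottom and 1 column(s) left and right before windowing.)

The receptive field on the zero-padded input at this output position is [7 7 3]. Elementwise product with the kernel and sum: 7·-2 + 7·1 + 3·3.

2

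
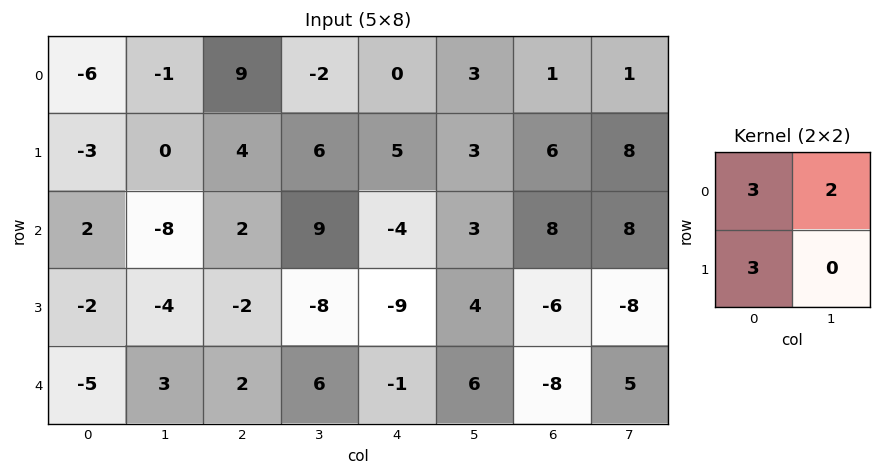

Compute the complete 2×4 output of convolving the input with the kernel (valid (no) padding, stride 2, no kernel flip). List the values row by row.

-29 35 21 23
-16 18 -33 22

Output[0,0]: The receptive field on the input at this output position is [-6 -1 / -3 0]. Elementwise product with the kernel and sum: -6·3 + -1·2 + -3·3.
Output[0,1]: The receptive field on the input at this output position is [9 -2 / 4 6]. Elementwise product with the kernel and sum: 9·3 + -2·2 + 4·3.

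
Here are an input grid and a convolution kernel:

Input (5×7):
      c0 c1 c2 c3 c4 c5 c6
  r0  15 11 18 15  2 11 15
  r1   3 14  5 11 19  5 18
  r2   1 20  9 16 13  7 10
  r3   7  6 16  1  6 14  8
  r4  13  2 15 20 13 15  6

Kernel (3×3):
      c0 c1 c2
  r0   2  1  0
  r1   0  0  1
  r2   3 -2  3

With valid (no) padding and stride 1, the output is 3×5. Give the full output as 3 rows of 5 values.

Output[0,0]: The receptive field on the input at this output position is [15 11 18 / 3 14 5 / 1 20 9]. Elementwise product with the kernel and sum: 15·2 + 11·1 + 5·1 + 1·3 + 20·-2 + 9·3.
Output[0,1]: The receptive field on the input at this output position is [11 18 15 / 14 5 11 / 20 9 16]. Elementwise product with the kernel and sum: 11·2 + 18·1 + 11·1 + 20·3 + 9·-2 + 16·3.

36 141 104 80 88
86 38 98 81 67
118 86 84 138 68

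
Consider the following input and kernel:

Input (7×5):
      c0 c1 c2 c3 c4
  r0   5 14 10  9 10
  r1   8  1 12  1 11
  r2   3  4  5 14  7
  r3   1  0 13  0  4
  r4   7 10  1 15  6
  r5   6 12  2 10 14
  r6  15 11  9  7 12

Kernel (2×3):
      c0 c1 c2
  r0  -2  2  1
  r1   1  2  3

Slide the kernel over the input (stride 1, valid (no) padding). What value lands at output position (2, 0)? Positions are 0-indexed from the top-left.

47

The receptive field on the input at this output position is [3 4 5 / 1 0 13]. Elementwise product with the kernel and sum: 3·-2 + 4·2 + 5·1 + 1·1 + 0·2 + 13·3.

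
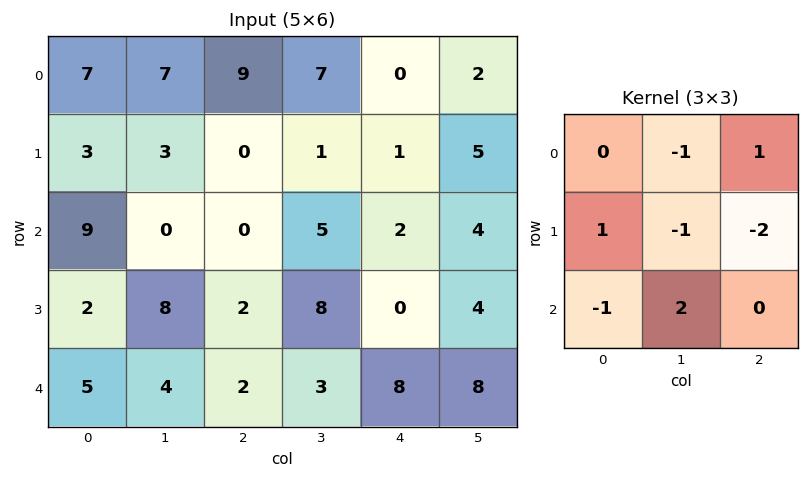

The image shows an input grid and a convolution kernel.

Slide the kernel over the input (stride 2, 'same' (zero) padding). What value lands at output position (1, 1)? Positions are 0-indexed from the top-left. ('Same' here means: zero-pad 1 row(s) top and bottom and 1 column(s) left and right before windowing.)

The receptive field on the zero-padded input at this output position is [3 0 1 / 0 0 5 / 8 2 8]. Elementwise product with the kernel and sum: 0·-1 + 1·1 + 0·1 + 0·-1 + 5·-2 + 8·-1 + 2·2.

-13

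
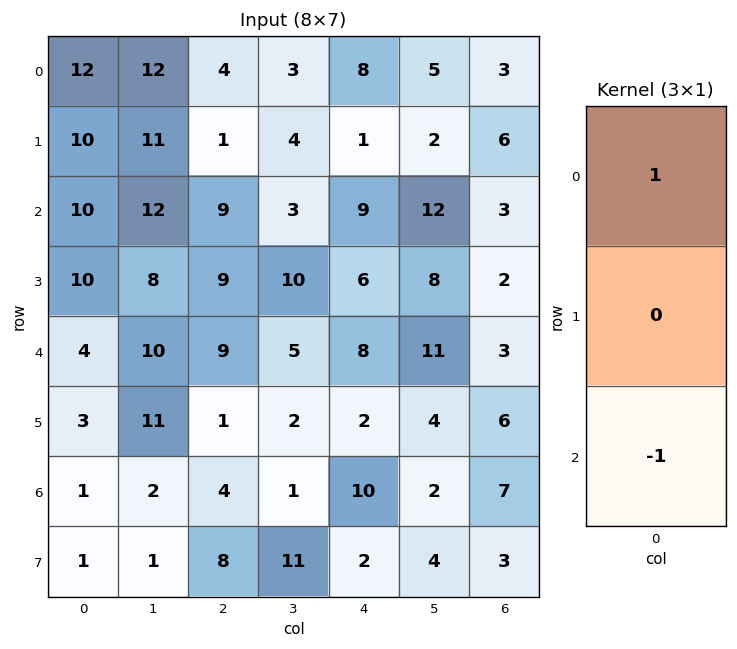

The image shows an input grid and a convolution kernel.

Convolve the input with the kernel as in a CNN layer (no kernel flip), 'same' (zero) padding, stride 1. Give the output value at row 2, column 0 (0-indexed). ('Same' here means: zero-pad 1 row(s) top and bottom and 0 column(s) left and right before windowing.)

The receptive field on the zero-padded input at this output position is [10 / 10 / 10]. Elementwise product with the kernel and sum: 10·1 + 10·-1.

0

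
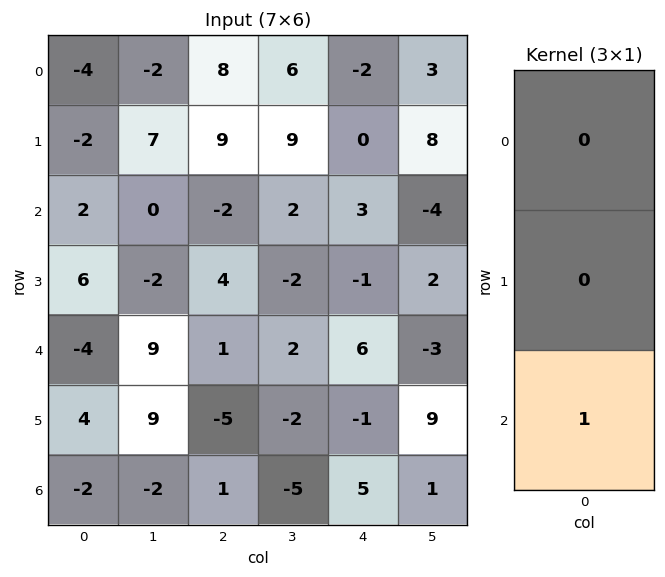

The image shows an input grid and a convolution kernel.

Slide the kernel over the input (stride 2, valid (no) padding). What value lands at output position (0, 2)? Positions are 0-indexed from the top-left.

3

The receptive field on the input at this output position is [-2 / 0 / 3]. Elementwise product with the kernel and sum: 3·1.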